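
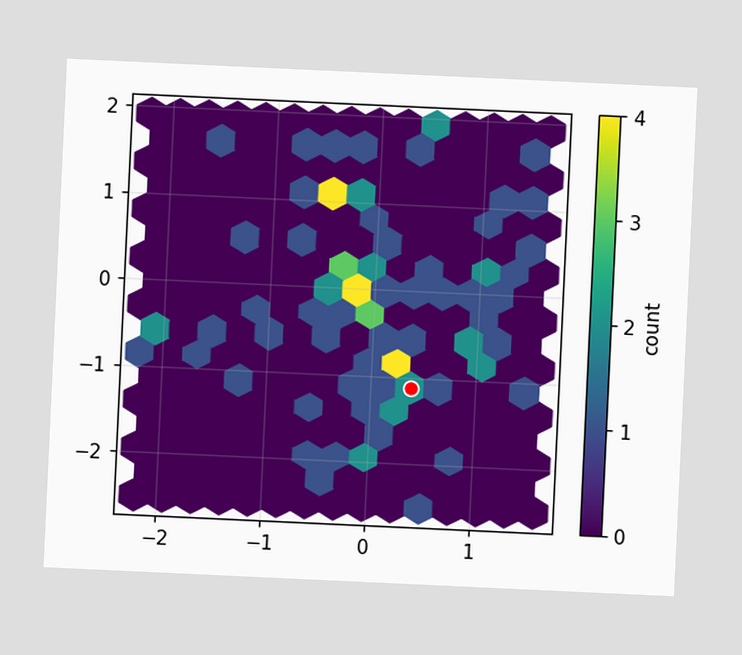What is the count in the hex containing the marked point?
The chart is tilted about 3° clockwise. The marked hex reads 2 on the colorbar.

2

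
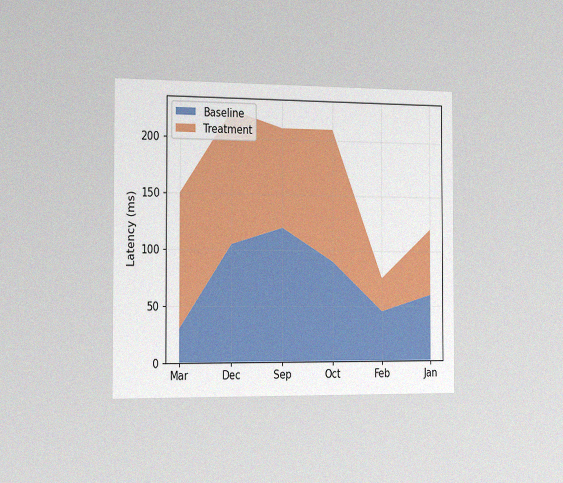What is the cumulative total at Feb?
75ms

The chart is viewed slightly from the left, with some photo noise. The stacked total at Feb reaches 75ms.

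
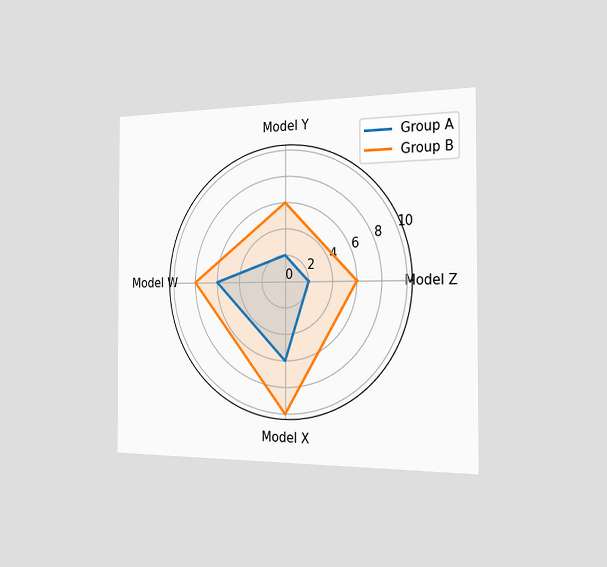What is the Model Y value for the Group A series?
2

The chart is viewed slightly from the right. On the Model Y axis, Group A reaches 2.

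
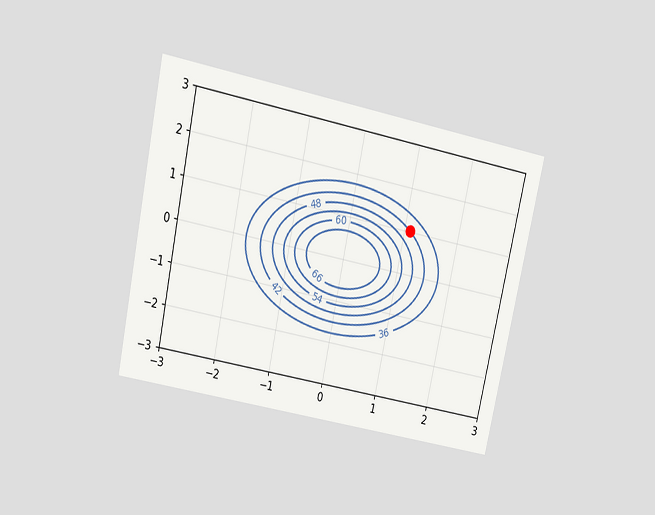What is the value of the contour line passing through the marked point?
42

The chart is tilted about 12° clockwise and viewed slightly from above. The marked point sits on the contour labelled 42.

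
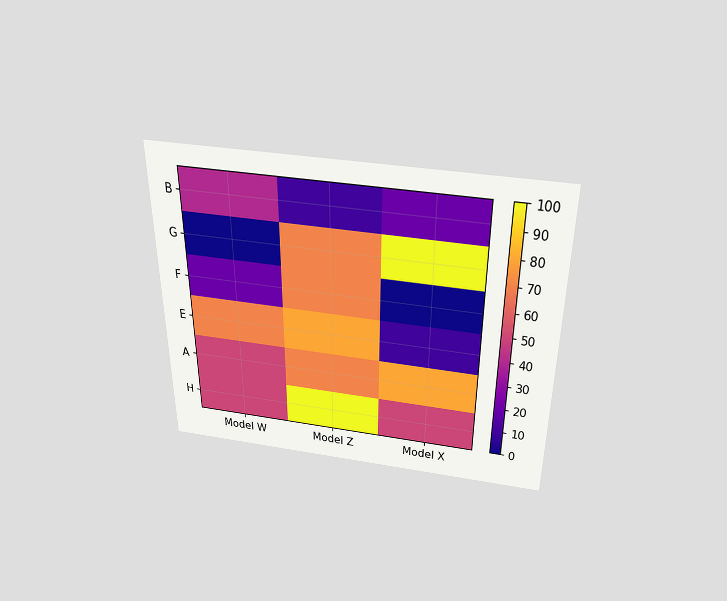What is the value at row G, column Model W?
0

The chart is viewed slightly from above. Matching cell (G, Model W) against the colorbar gives 0.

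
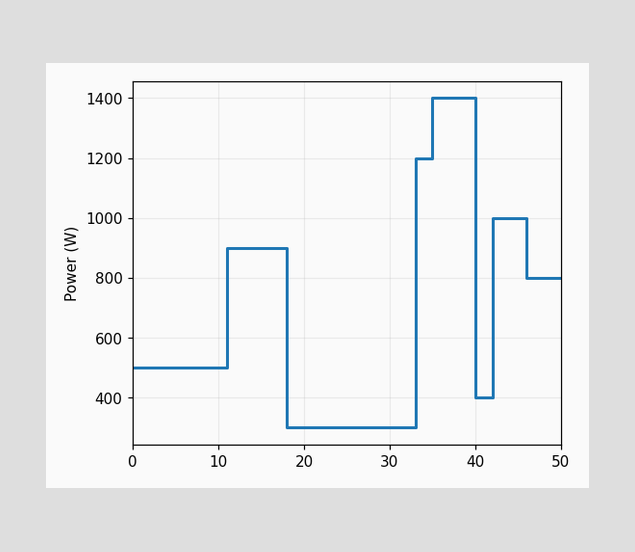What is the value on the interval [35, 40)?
1400W

On [35, 40) the step sits at 1400W.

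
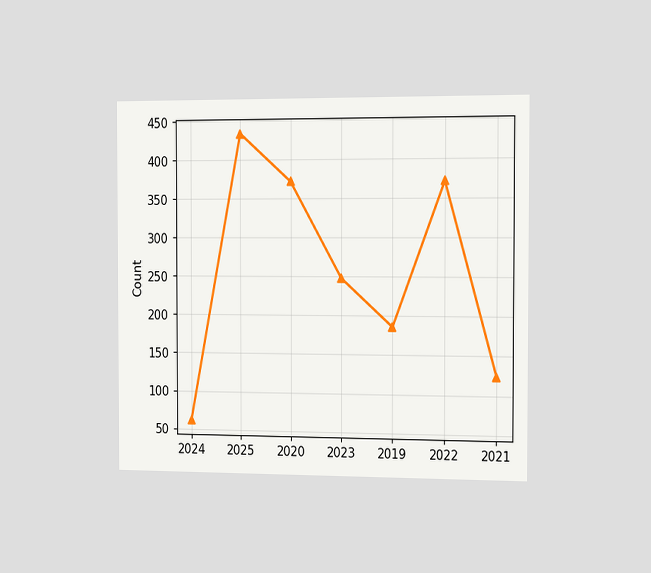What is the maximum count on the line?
434

The chart is viewed slightly from the right. The highest point is at 2025, and reading across to the y-axis gives 434.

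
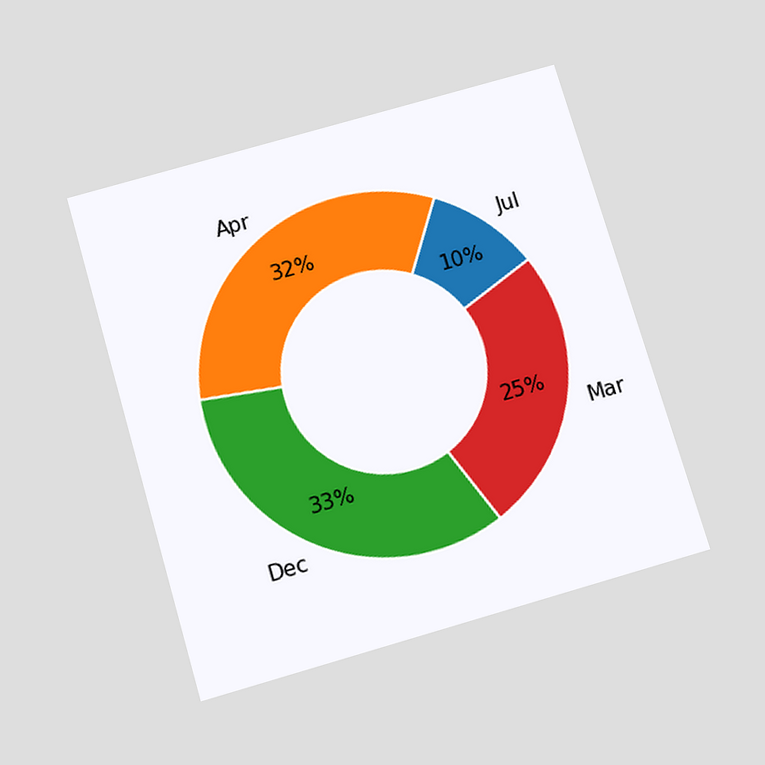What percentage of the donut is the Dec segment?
33%

The chart is tilted about 16° counter-clockwise and viewed slightly from below. The Dec segment takes up 33% of the ring.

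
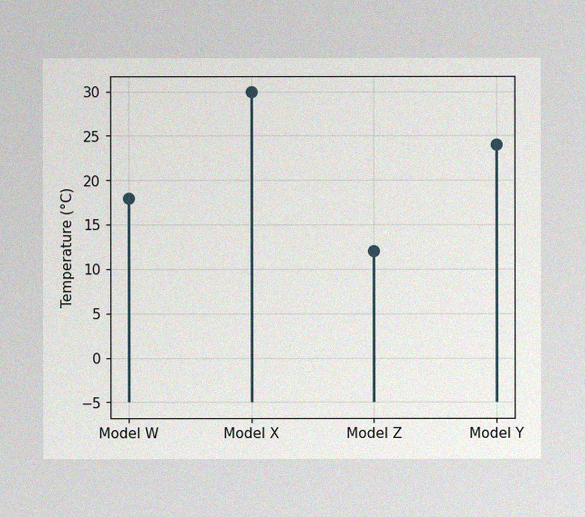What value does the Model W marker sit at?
The image has some photo noise and uneven lighting. The Model W marker sits at 18°C.

18°C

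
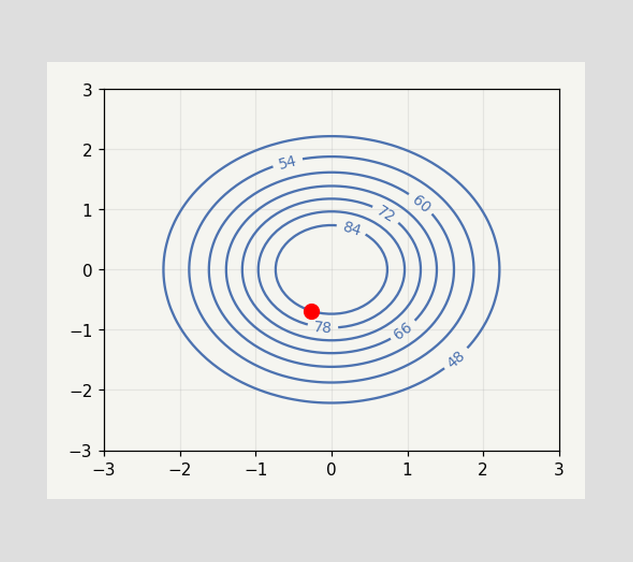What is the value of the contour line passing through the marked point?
84

The marked point sits on the contour labelled 84.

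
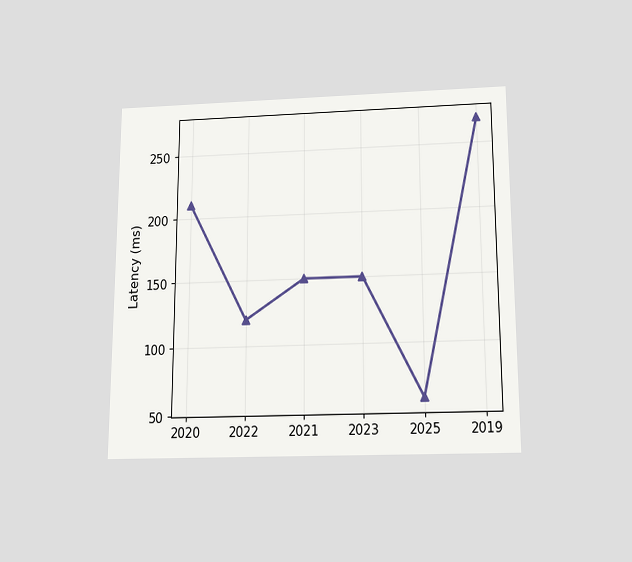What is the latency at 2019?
270ms

The chart is viewed slightly from below. At 2019, the line is at 270ms.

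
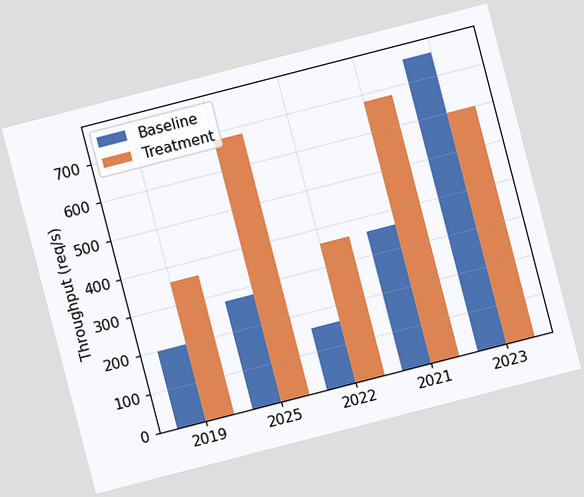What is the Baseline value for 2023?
The chart is tilted about 14° counter-clockwise. The Baseline bar at 2023 reaches 760req/s on the y-axis.

760req/s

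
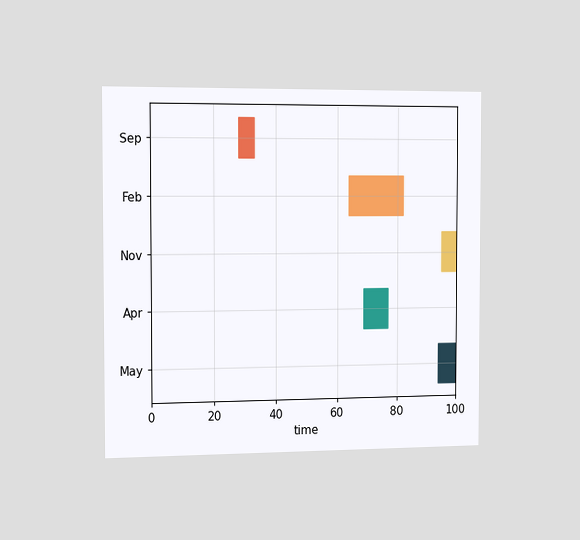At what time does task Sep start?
The chart is viewed slightly from the left. The Sep bar begins at t=28.

28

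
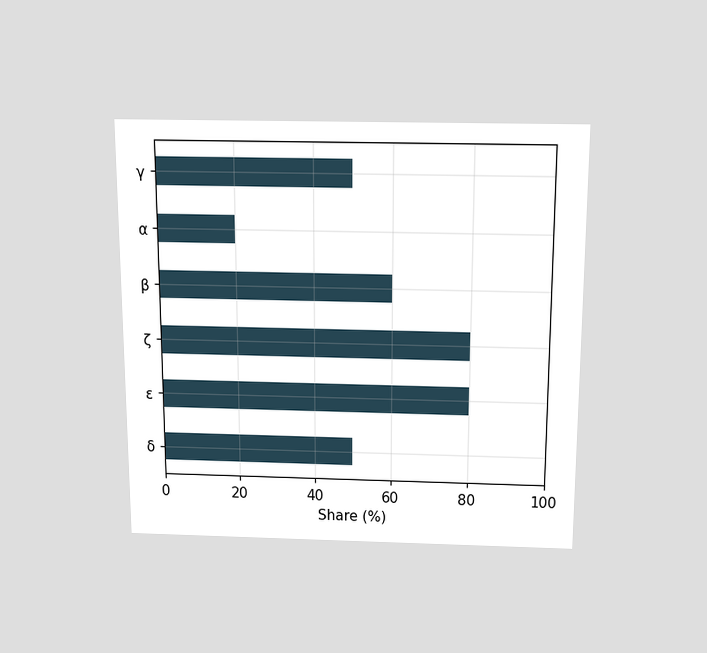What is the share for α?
20%

The chart is viewed slightly from above. Reading along the chart's x-axis, the α bar reaches 20%.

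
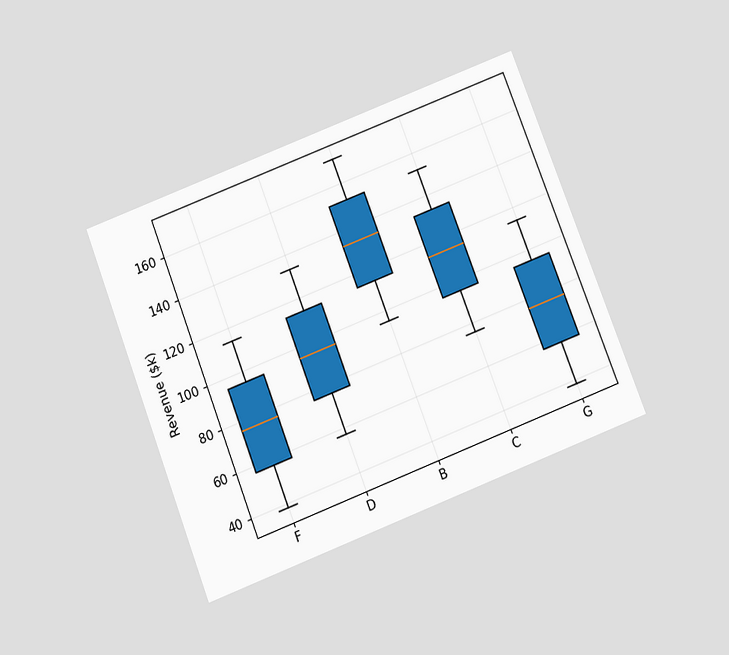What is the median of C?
The chart is tilted about 21° counter-clockwise and viewed slightly from below. The median line in the C box sits at $114k.

$114k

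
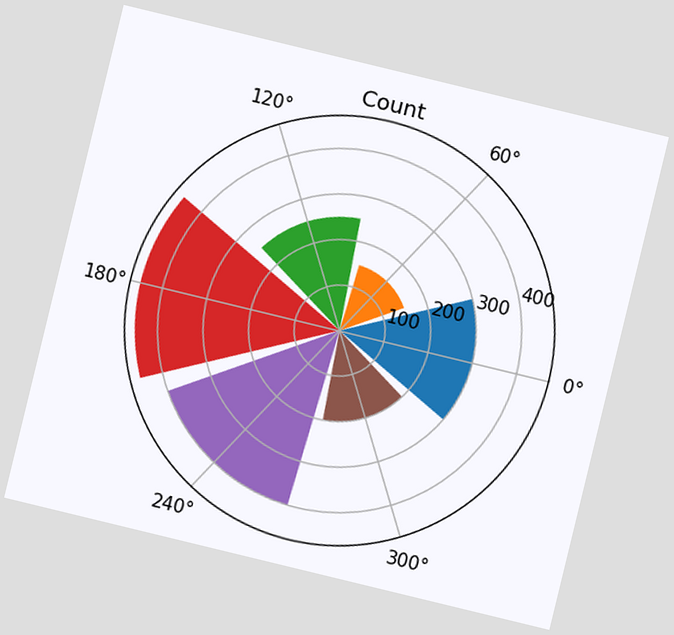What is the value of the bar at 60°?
The chart is tilted about 14° clockwise. The bar at 60° reaches 150 on the radial axis.

150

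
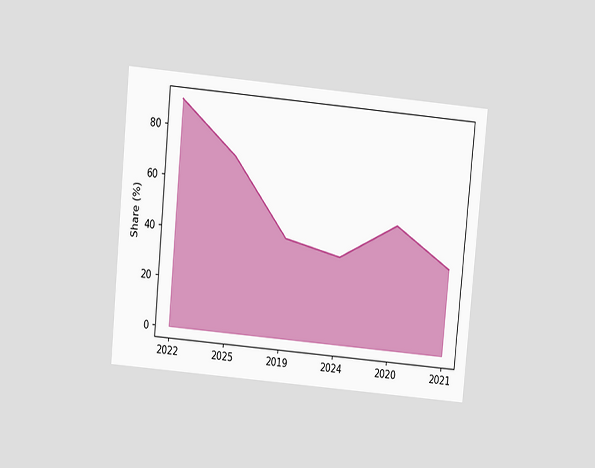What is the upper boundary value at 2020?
The chart is tilted about 5° clockwise and viewed slightly from above. At 2020 the upper boundary is at 50%.

50%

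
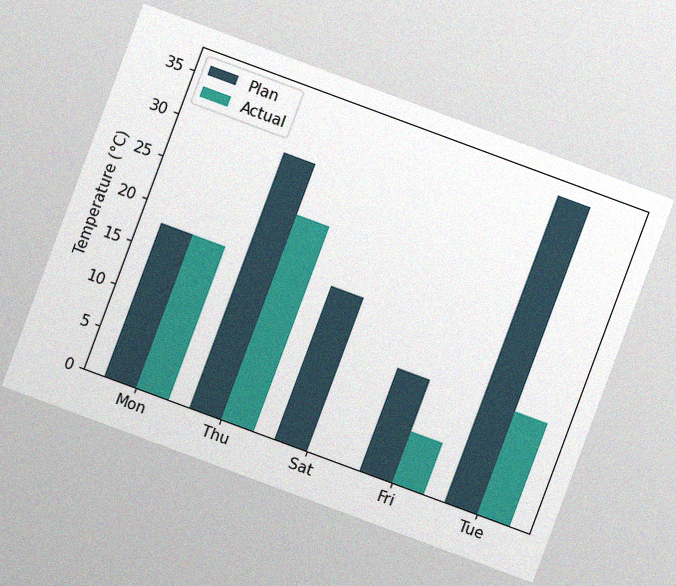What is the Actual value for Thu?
24°C

The chart is tilted about 20° clockwise, with some photo noise. The Actual bar at Thu reaches 24°C on the y-axis.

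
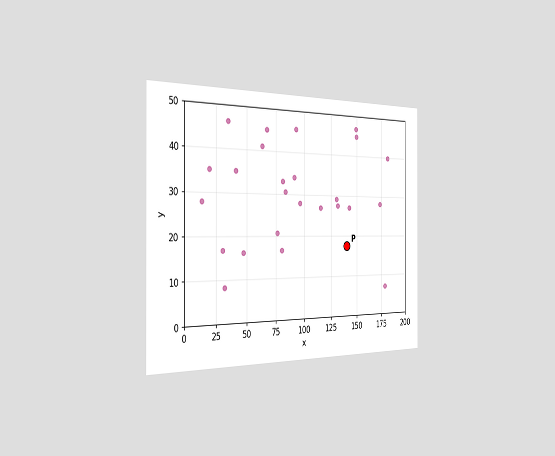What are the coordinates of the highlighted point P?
(140, 17.5)

The chart is viewed slightly from the left. Following the gridlines from P to each axis, P sits at (140, 17.5).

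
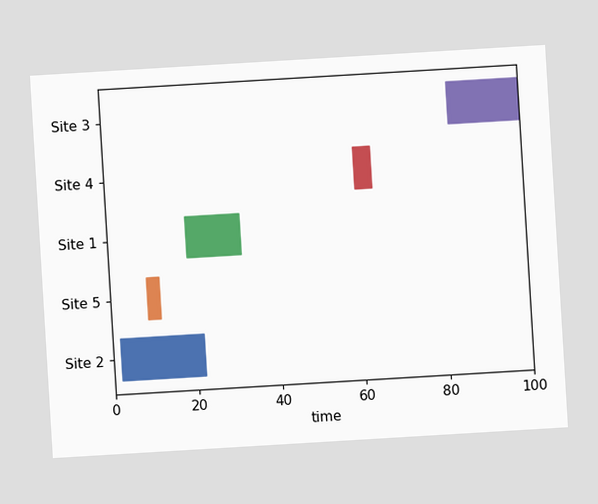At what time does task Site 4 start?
The chart is tilted about 3° counter-clockwise. The Site 4 bar begins at t=60.

60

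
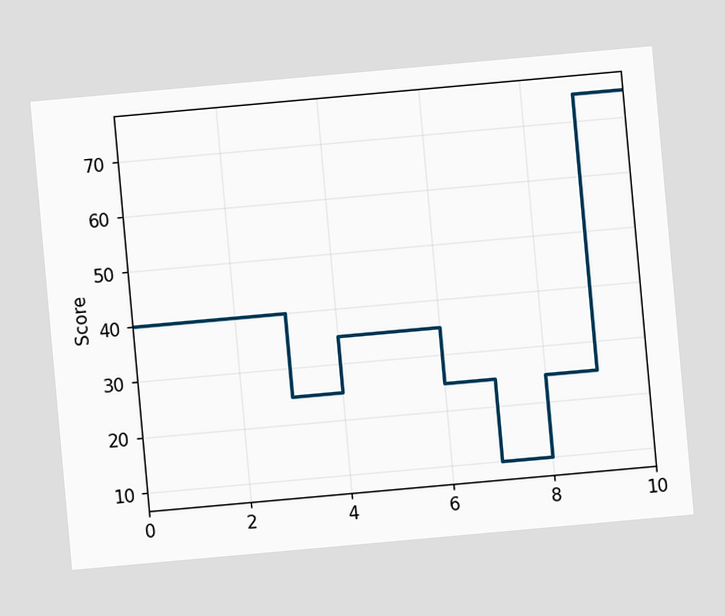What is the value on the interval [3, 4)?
The chart is tilted about 5° counter-clockwise. On [3, 4) the step sits at 25.

25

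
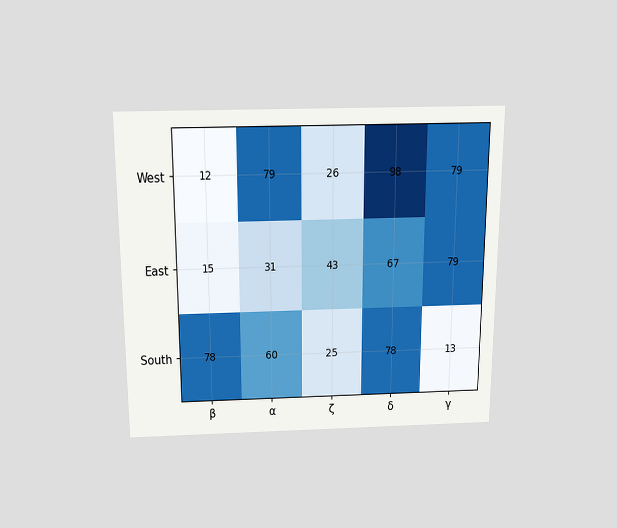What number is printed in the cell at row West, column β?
12

The chart is viewed slightly from above. The (West, β) cell reads 12.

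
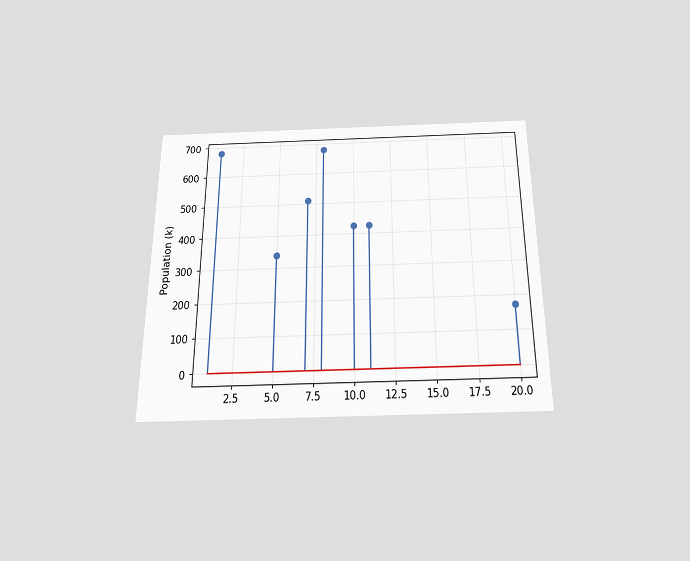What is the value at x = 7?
The chart is viewed slightly from below. The stem at x=7 reaches 510k.

510k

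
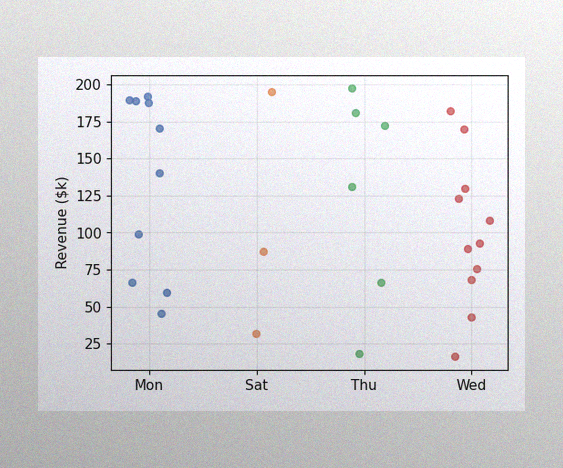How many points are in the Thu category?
The image has some photo noise and uneven lighting. Counting the markers in the Thu column gives 6.

6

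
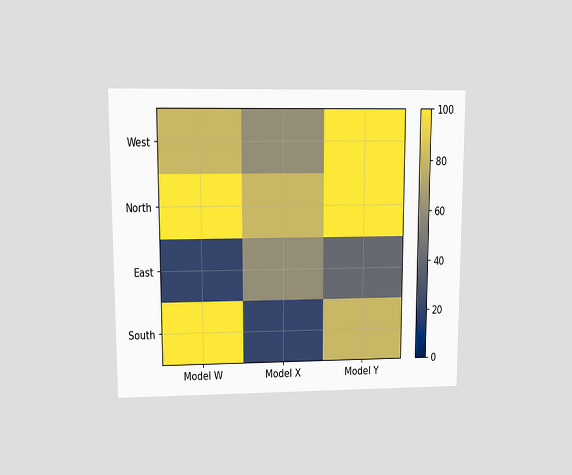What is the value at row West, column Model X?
The chart is viewed at a slight angle. Matching cell (West, Model X) against the colorbar gives 60.

60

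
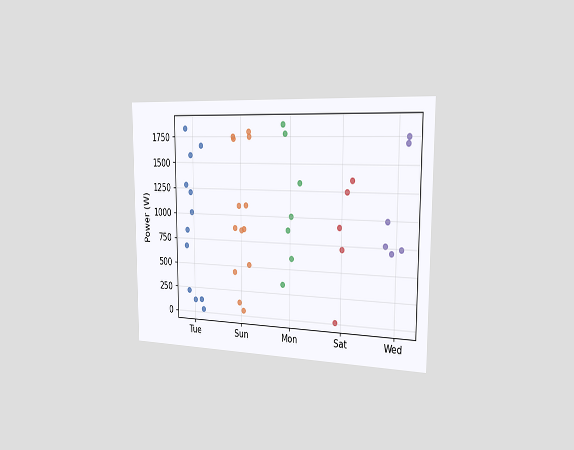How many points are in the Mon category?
The chart is viewed slightly from the right. Counting the markers in the Mon column gives 7.

7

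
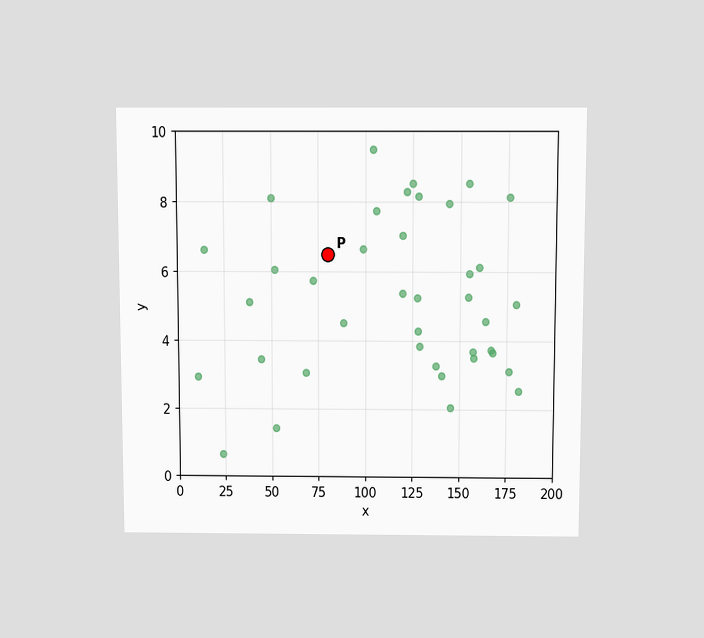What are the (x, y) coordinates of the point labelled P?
The chart is viewed slightly from above. Following the gridlines from P to each axis, P sits at (80, 6.5).

(80, 6.5)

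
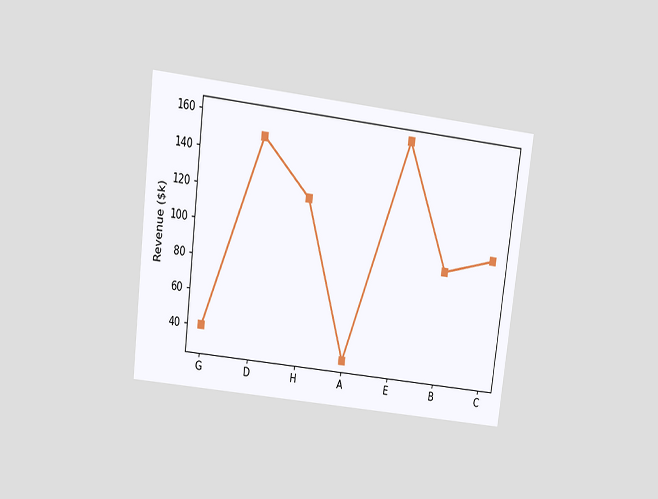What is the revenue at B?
The chart is tilted about 7° clockwise and viewed slightly from above. At B, the line is at $90k.

$90k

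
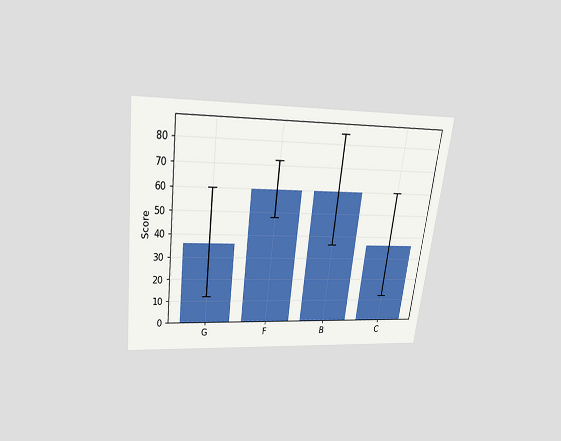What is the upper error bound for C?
The chart is tilted about 7° clockwise and viewed slightly from above. The C bar's upper whisker reaches 60.

60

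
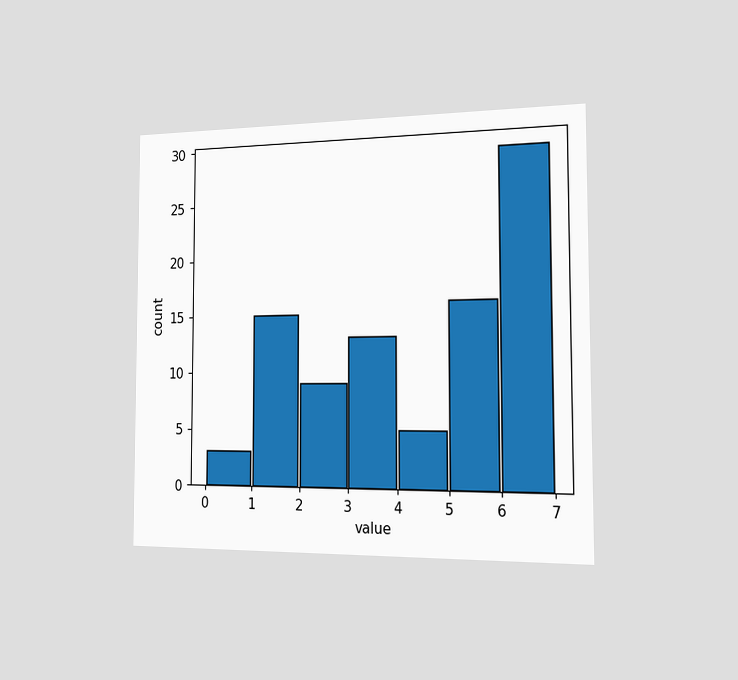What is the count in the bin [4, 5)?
The chart is viewed slightly from the right. The [4, 5) bin has height 5.

5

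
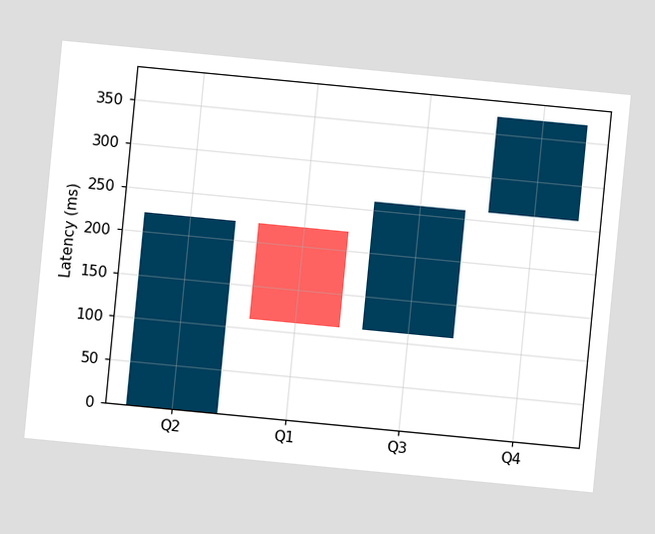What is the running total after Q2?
222ms

The chart is tilted about 5° clockwise. After Q2 the running total reaches 222ms.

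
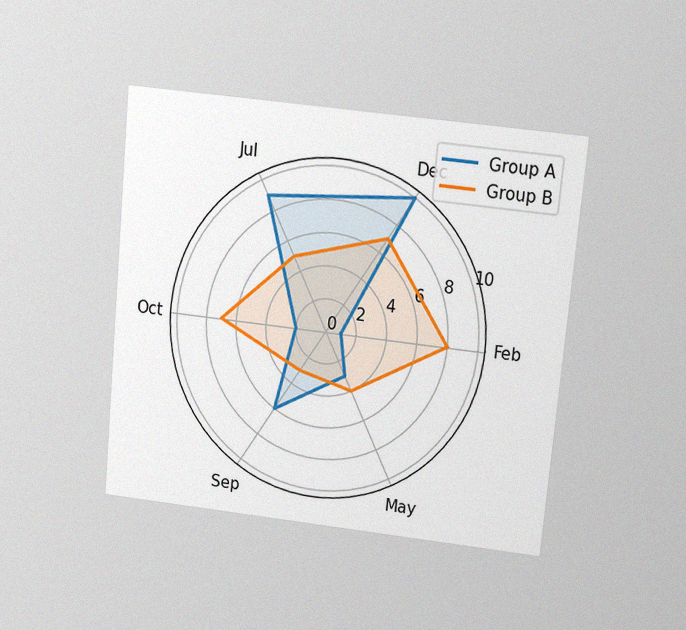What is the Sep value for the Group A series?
6

The chart is tilted about 5° clockwise and viewed slightly from above, with some photo noise. On the Sep axis, Group A reaches 6.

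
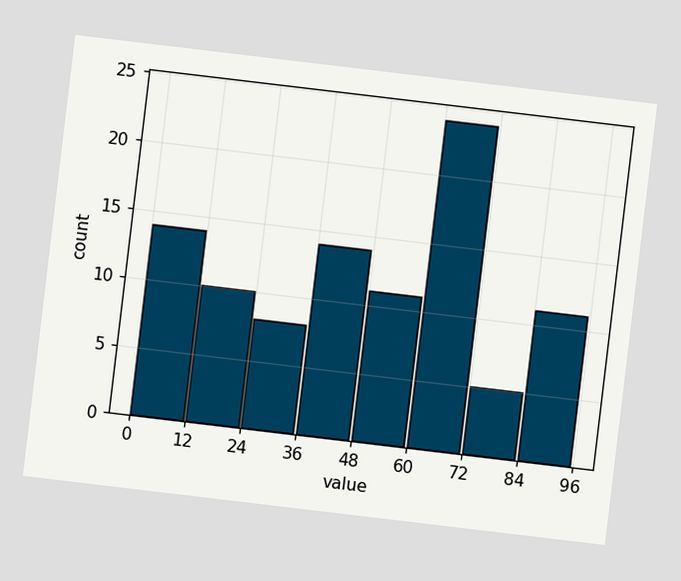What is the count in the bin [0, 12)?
14

The chart is tilted about 7° clockwise. The [0, 12) bin has height 14.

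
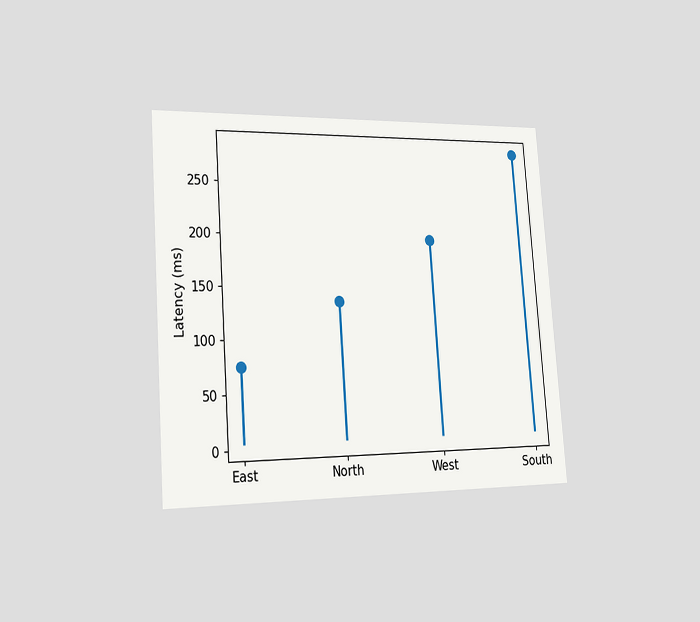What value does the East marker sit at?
75ms

The chart is tilted about 4° counter-clockwise and viewed slightly from the left. The East marker sits at 75ms.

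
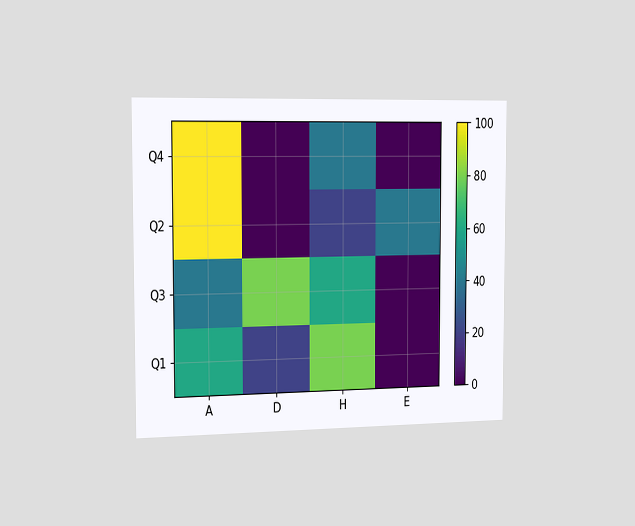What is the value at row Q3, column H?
60

The chart is viewed slightly from the left. Matching cell (Q3, H) against the colorbar gives 60.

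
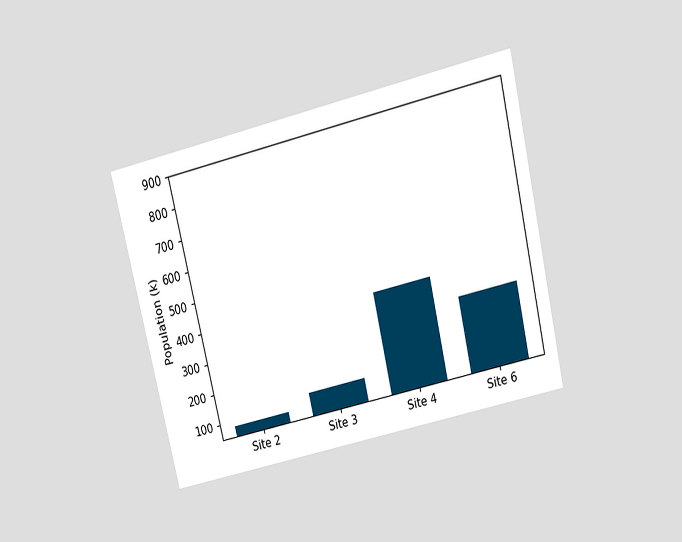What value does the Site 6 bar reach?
294k

The chart is tilted about 13° counter-clockwise and viewed slightly from above. Reading along the chart's y-axis, the Site 6 bar reaches 294k.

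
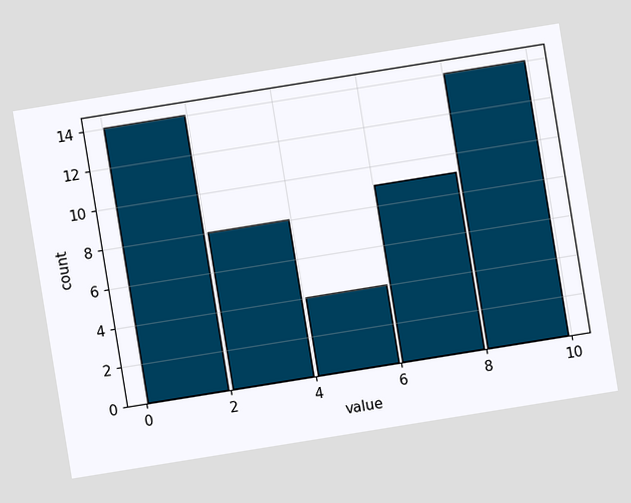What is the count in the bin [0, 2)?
The chart is tilted about 9° counter-clockwise. The [0, 2) bin has height 14.

14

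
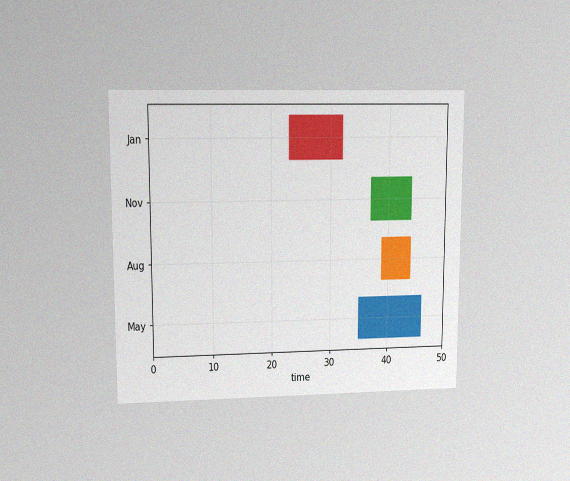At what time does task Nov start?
The chart is viewed at a slight angle, with some photo noise. The Nov bar begins at t=37.

37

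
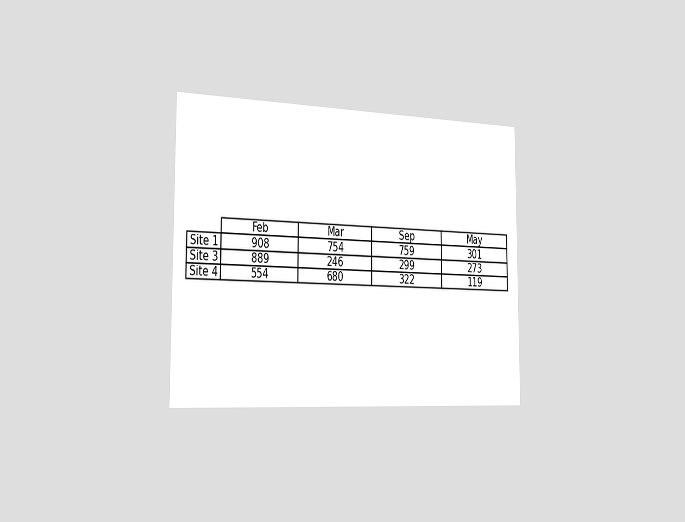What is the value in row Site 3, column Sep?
299

The chart is viewed slightly from the left. The (Site 3, Sep) cell reads 299.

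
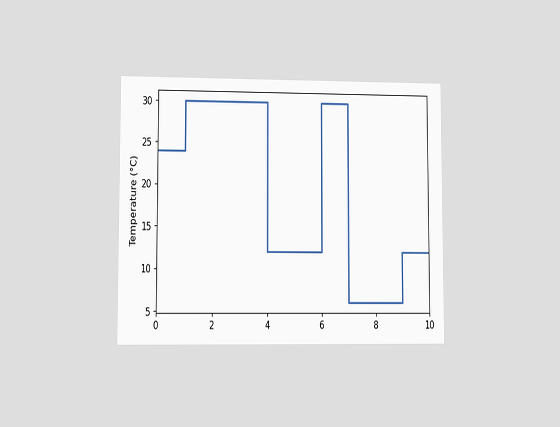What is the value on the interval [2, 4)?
The chart is viewed at a slight angle. On [2, 4) the step sits at 30°C.

30°C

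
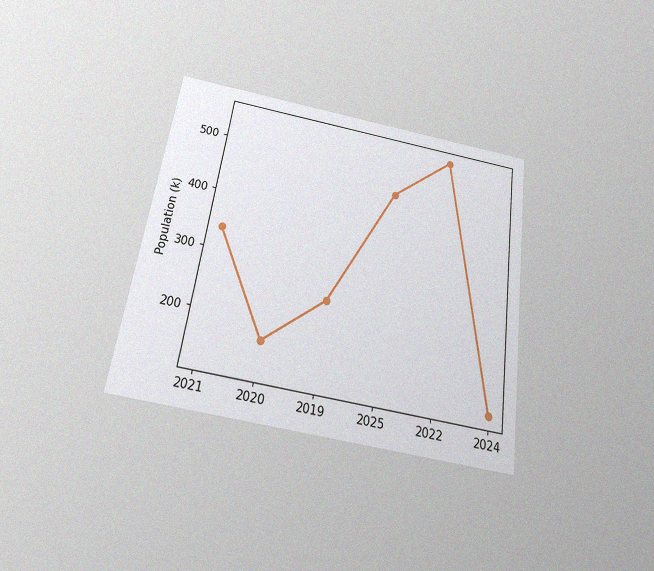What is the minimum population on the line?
The chart is tilted about 8° clockwise and viewed slightly from below, with some photo noise. The lowest point is at 2024, and reading across to the y-axis gives 126k.

126k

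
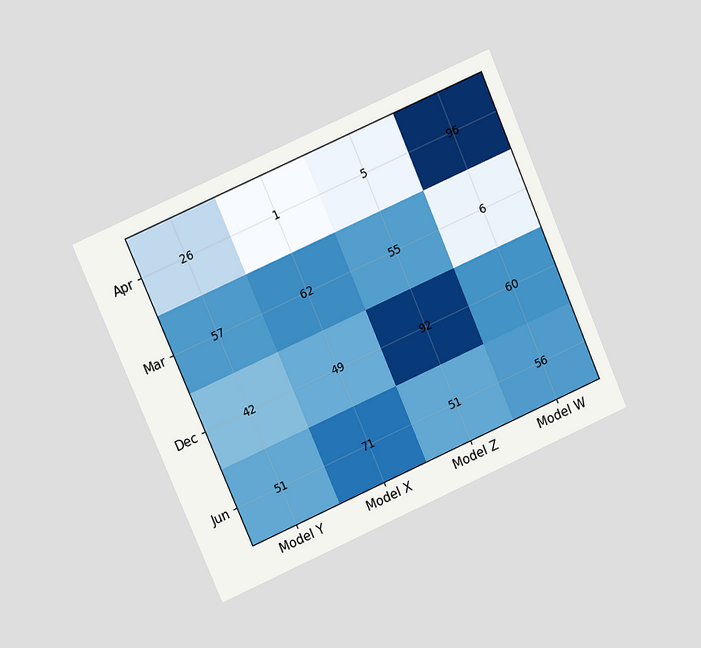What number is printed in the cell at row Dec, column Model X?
The chart is tilted about 23° counter-clockwise and viewed at a slight angle. The (Dec, Model X) cell reads 49.

49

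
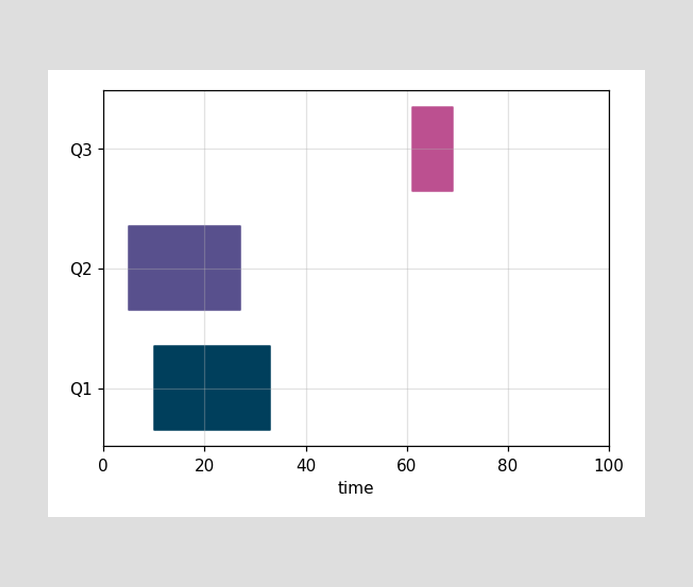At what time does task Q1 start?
The Q1 bar begins at t=10.

10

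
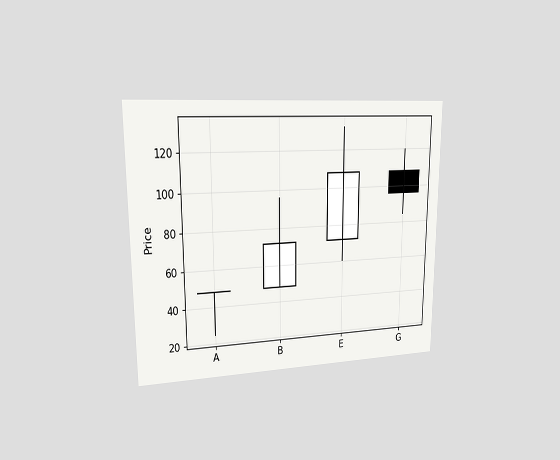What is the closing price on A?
The chart is viewed at a slight angle. The A candle closes at 48.

48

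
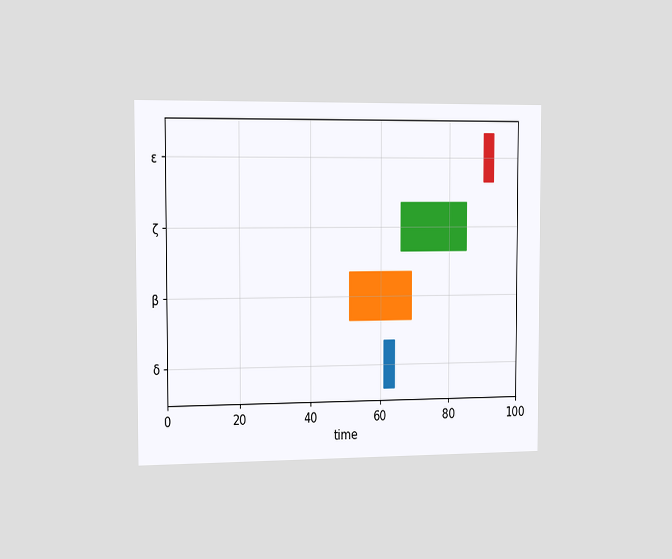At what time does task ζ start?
66

The chart is viewed slightly from the left. The ζ bar begins at t=66.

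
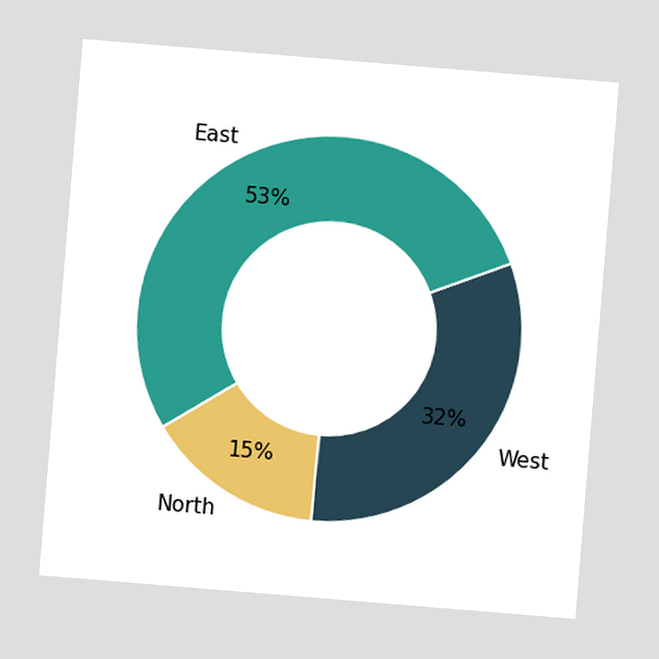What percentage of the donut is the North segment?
15%

The chart is tilted about 5° clockwise. The North segment takes up 15% of the ring.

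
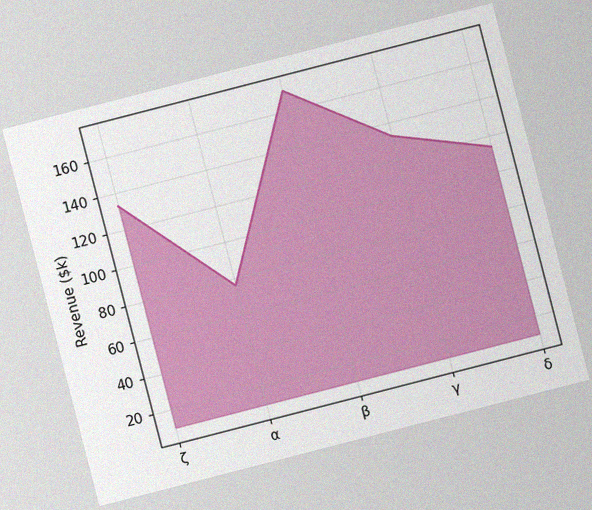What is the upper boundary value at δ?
$114k

The chart is tilted about 14° counter-clockwise, with some photo noise. At δ the upper boundary is at $114k.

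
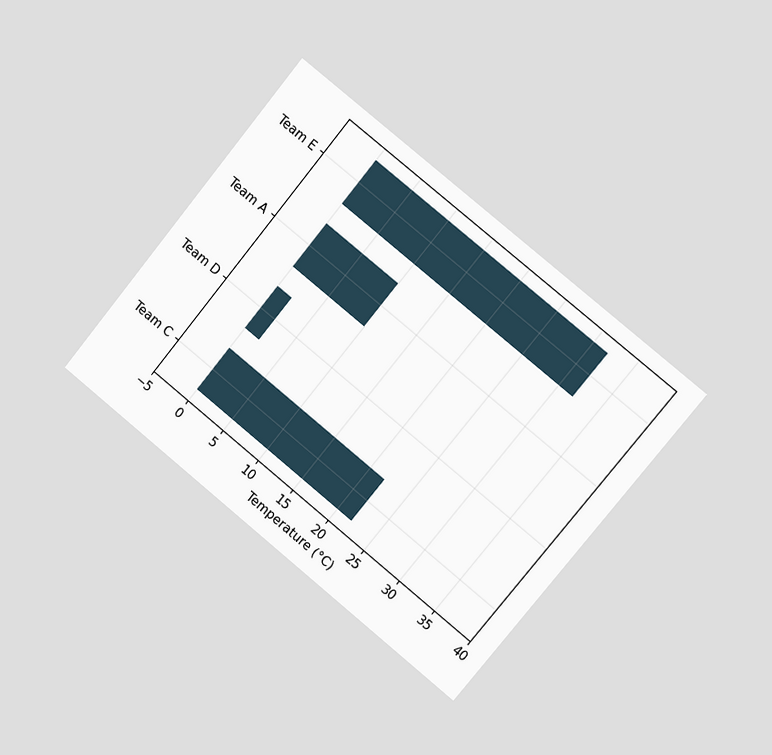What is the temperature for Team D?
2°C

The chart is tilted about 39° clockwise and viewed slightly from the right. Reading along the chart's x-axis, the Team D bar reaches 2°C.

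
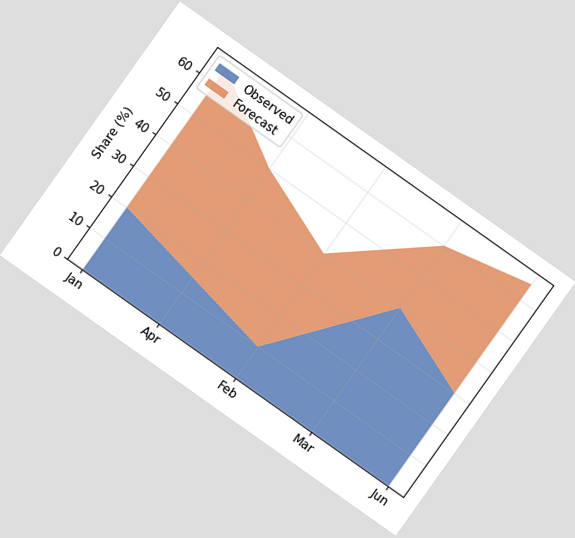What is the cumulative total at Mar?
60%

The chart is tilted about 35° clockwise. The stacked total at Mar reaches 60%.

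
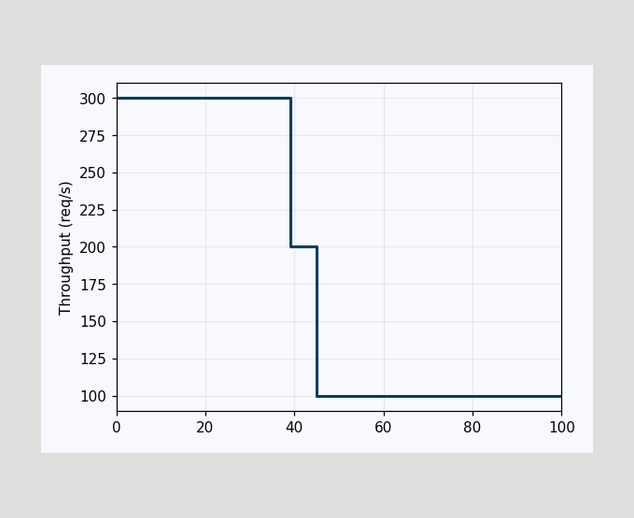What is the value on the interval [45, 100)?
100req/s

On [45, 100) the step sits at 100req/s.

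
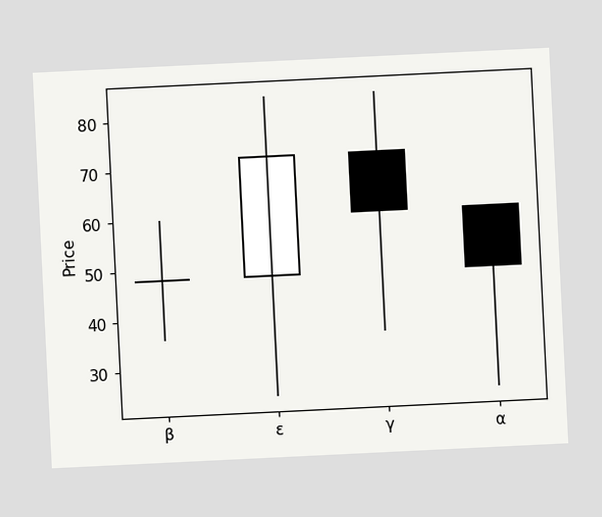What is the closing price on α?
48

The chart is tilted about 3° counter-clockwise. The α candle closes at 48.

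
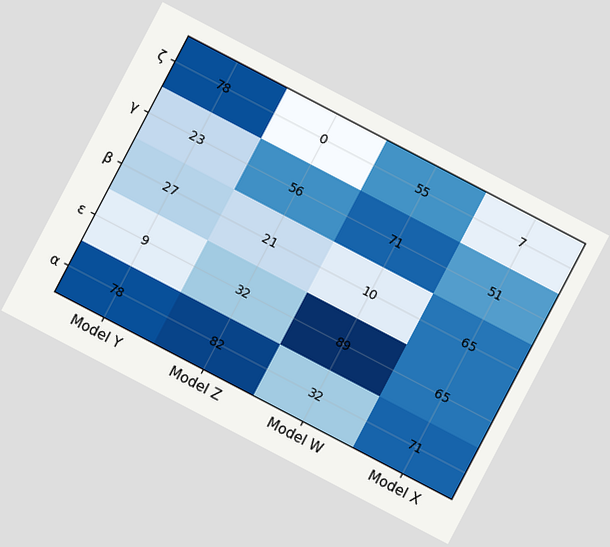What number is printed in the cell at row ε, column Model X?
The chart is tilted about 28° clockwise. The (ε, Model X) cell reads 65.

65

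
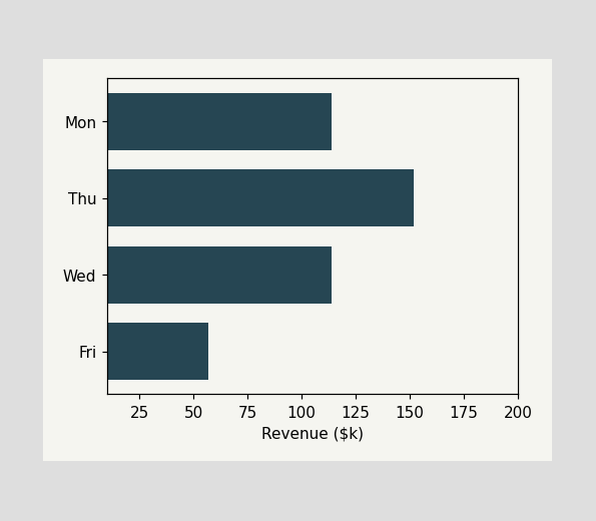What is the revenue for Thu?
Reading along the chart's x-axis, the Thu bar reaches $152k.

$152k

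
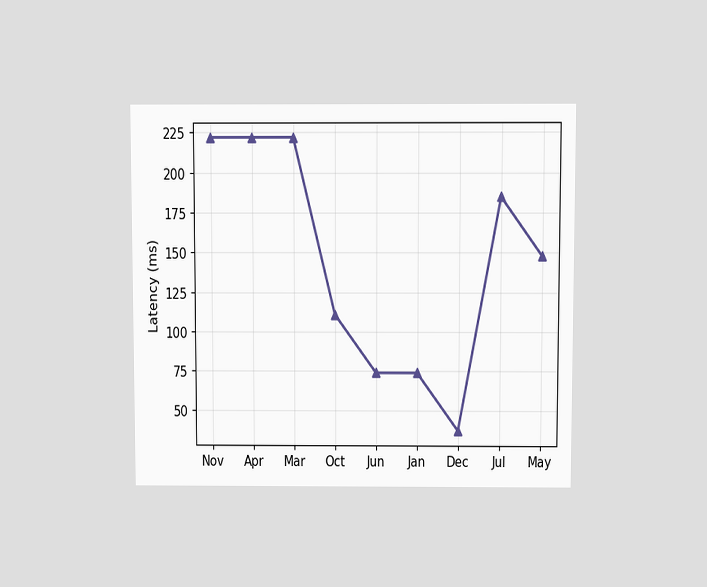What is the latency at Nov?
222ms

The chart is viewed slightly from above. At Nov, the line is at 222ms.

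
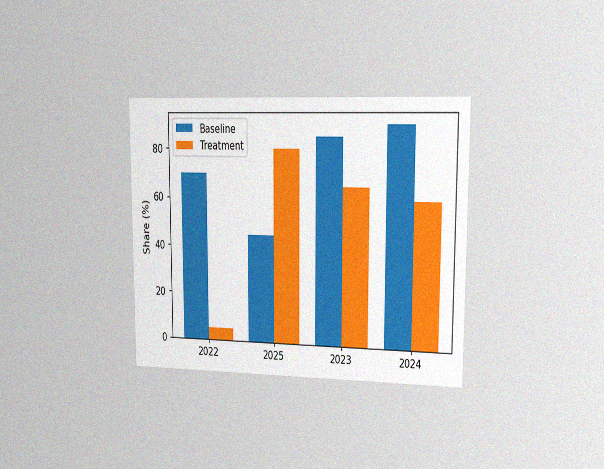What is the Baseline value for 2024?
90%

The chart is viewed slightly from the right, with some photo noise. The Baseline bar at 2024 reaches 90% on the y-axis.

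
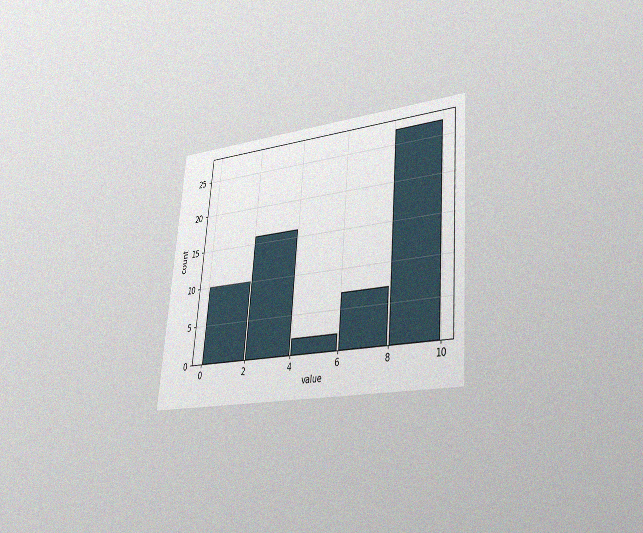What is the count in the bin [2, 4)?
The chart is tilted about 5° clockwise and viewed slightly from the right, with some photo noise. The [2, 4) bin has height 16.

16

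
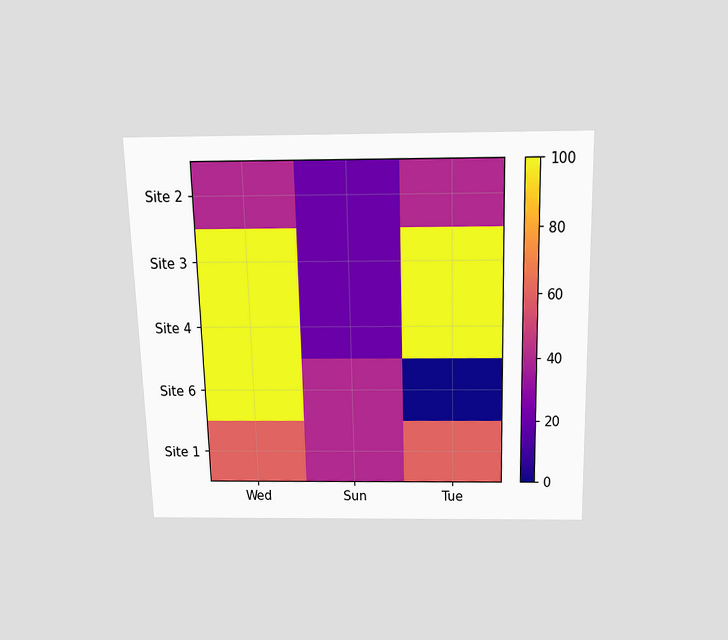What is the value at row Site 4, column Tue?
100

The chart is viewed slightly from above. Matching cell (Site 4, Tue) against the colorbar gives 100.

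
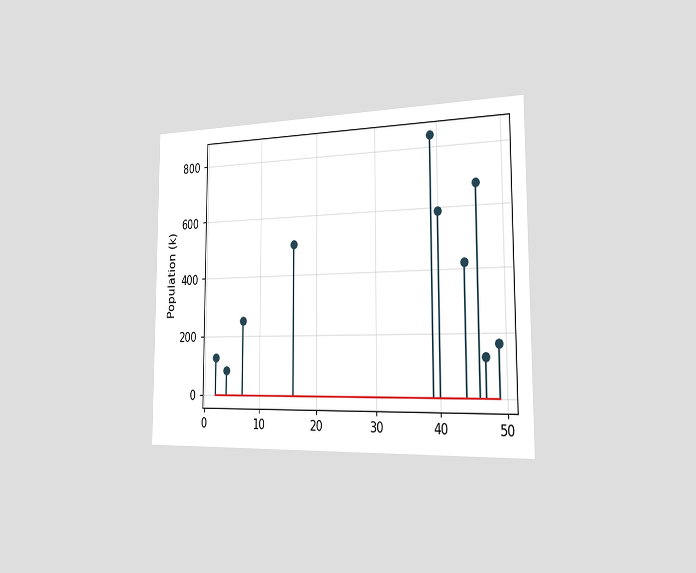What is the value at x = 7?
252k

The chart is viewed slightly from the right. The stem at x=7 reaches 252k.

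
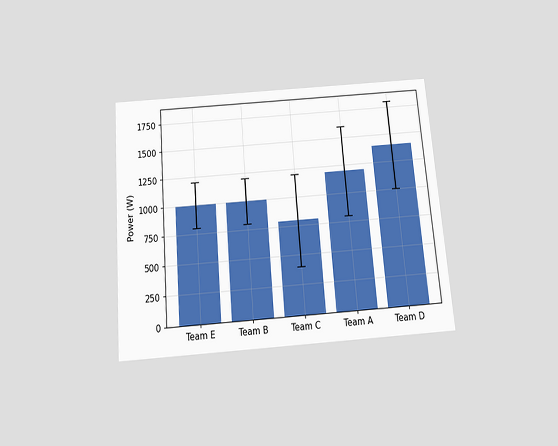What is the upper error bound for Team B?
1200W

The chart is tilted about 5° counter-clockwise and viewed slightly from below. The Team B bar's upper whisker reaches 1200W.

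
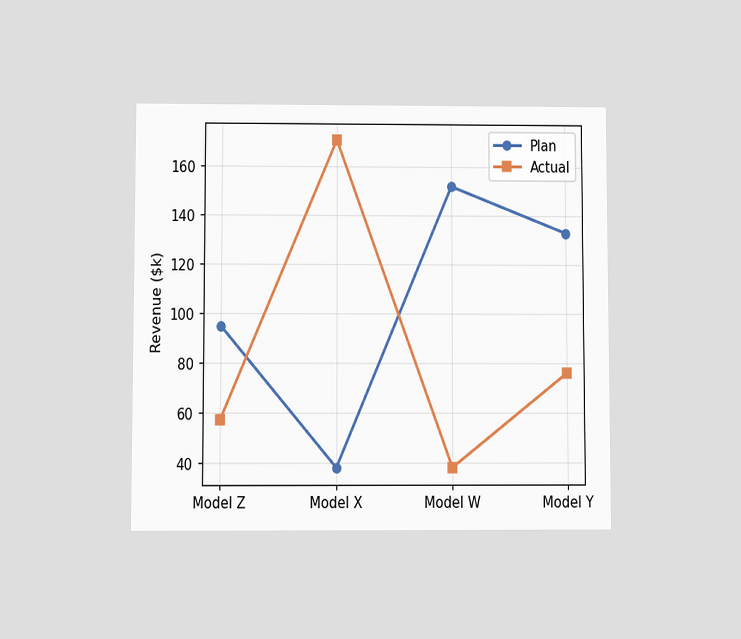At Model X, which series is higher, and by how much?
The chart is viewed at a slight angle. At Model X, Actual sits above the other line by $133k.

Actual, by $133k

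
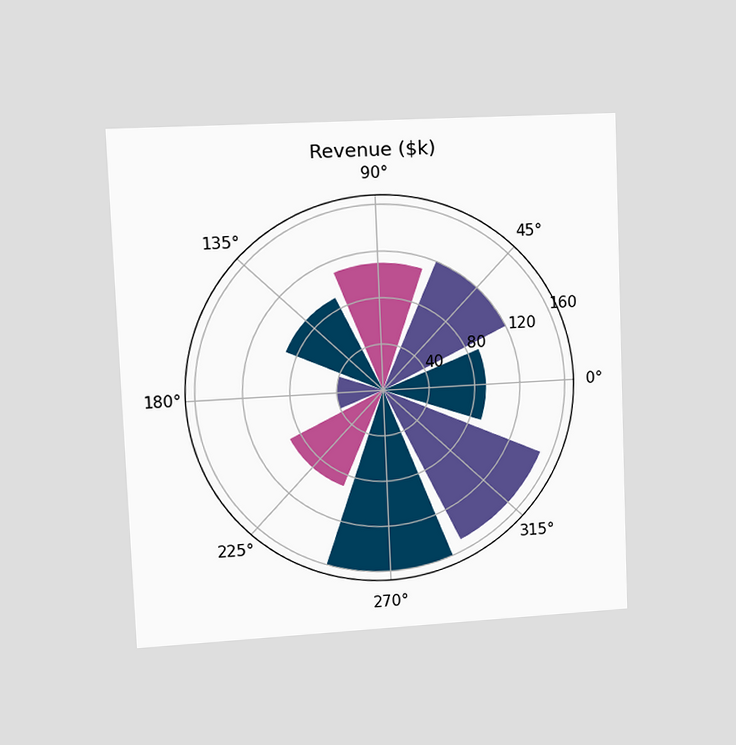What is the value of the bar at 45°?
$120k

The chart is tilted about 2° counter-clockwise and viewed slightly from the left. The bar at 45° reaches $120k on the radial axis.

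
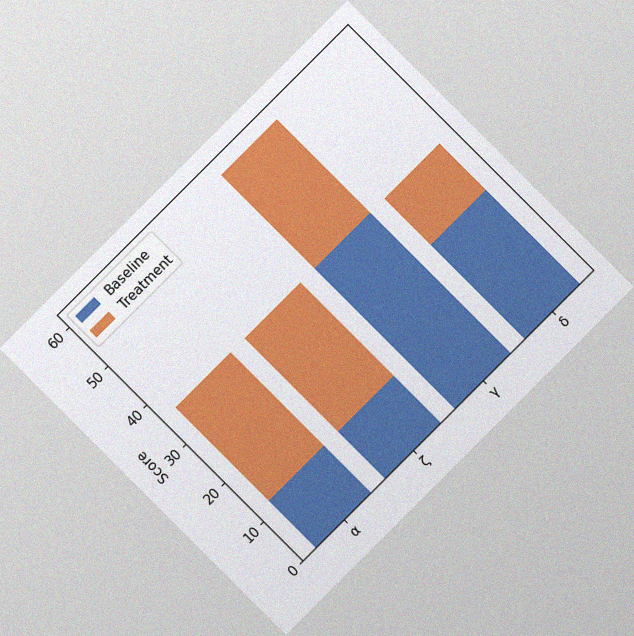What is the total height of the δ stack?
36

The chart is tilted about 45° counter-clockwise, with some photo noise. The δ stack's top reaches 36 on the y-axis.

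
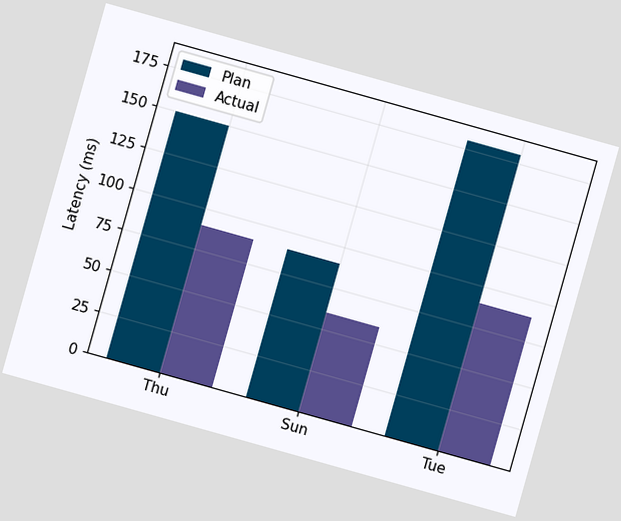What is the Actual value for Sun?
The chart is tilted about 16° clockwise. The Actual bar at Sun reaches 60ms on the y-axis.

60ms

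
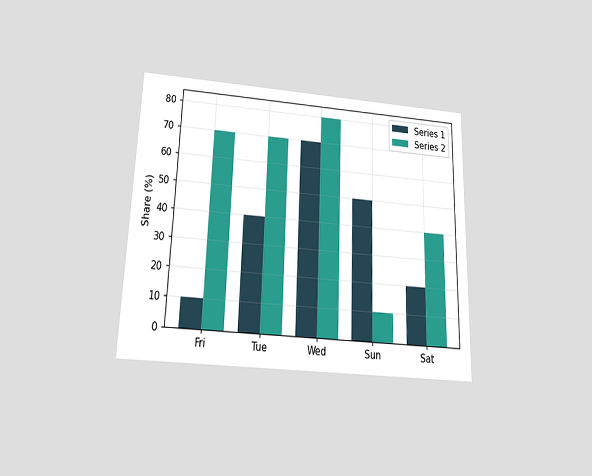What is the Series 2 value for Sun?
The chart is viewed slightly from below. The Series 2 bar at Sun reaches 10% on the y-axis.

10%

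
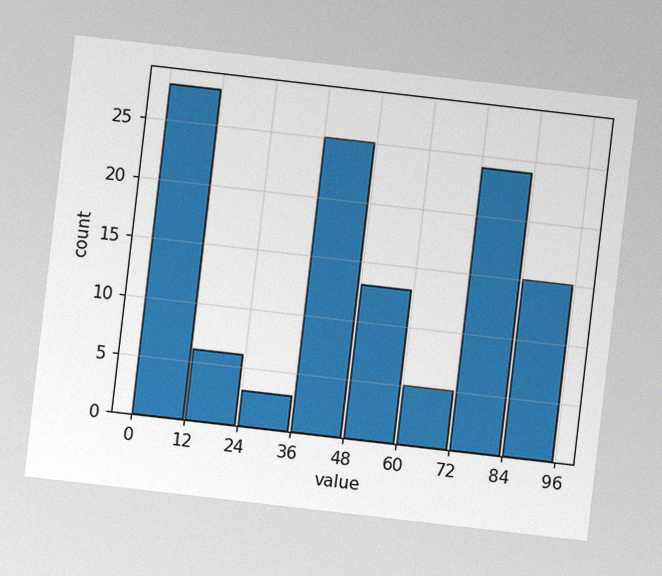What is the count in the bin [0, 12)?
28

The chart is tilted about 7° clockwise, with some photo noise. The [0, 12) bin has height 28.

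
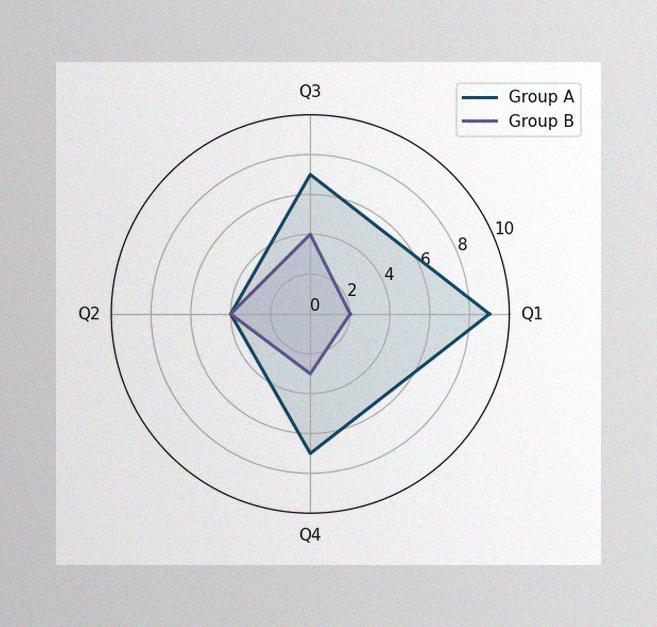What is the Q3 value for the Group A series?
The image has some photo noise and uneven lighting. On the Q3 axis, Group A reaches 7.

7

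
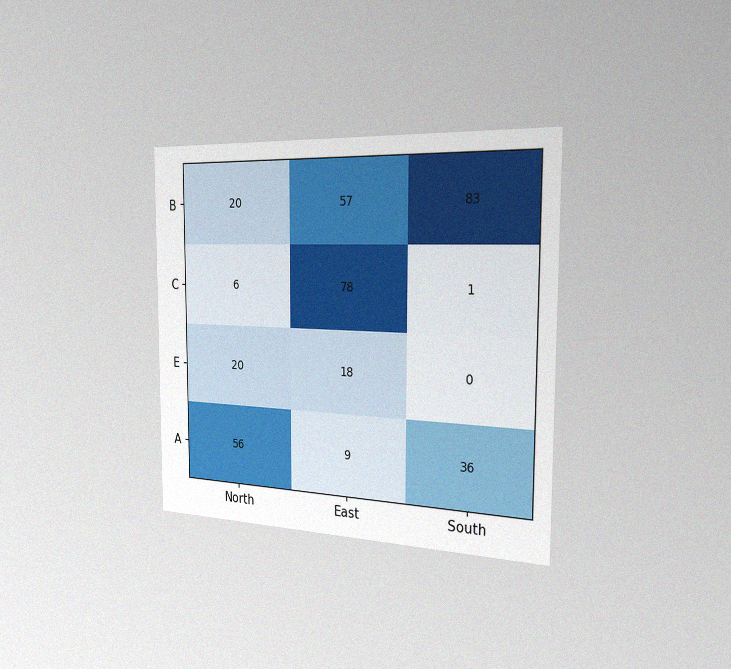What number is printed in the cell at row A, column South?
The chart is viewed slightly from the right, with some photo noise. The (A, South) cell reads 36.

36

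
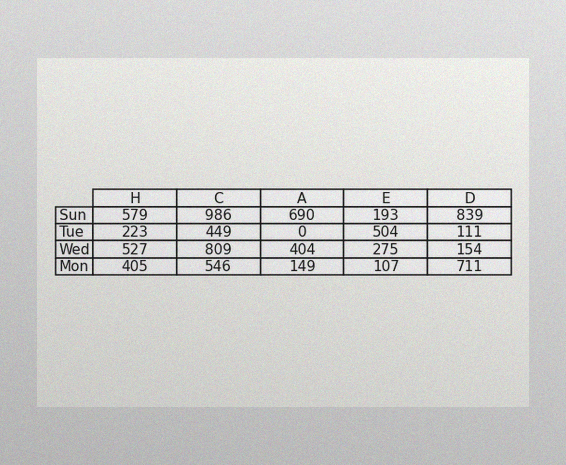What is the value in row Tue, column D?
The image has some photo noise and uneven lighting. The (Tue, D) cell reads 111.

111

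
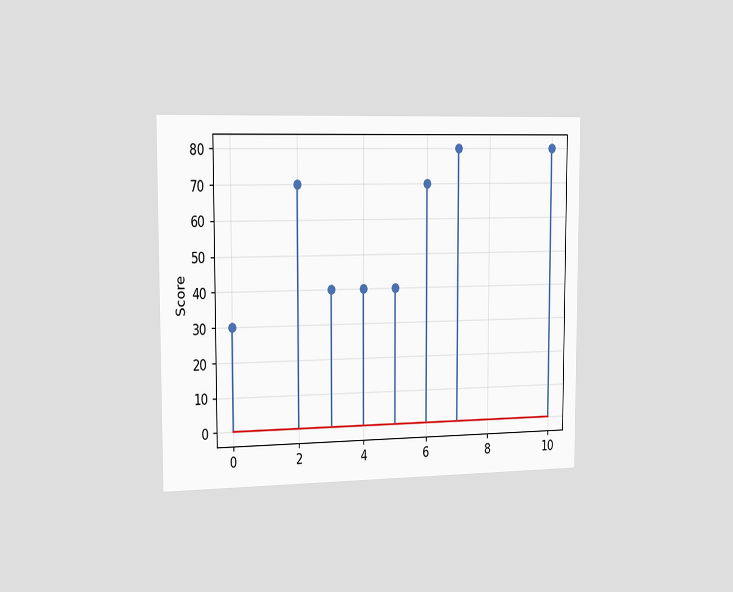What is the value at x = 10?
80

The chart is viewed slightly from the left. The stem at x=10 reaches 80.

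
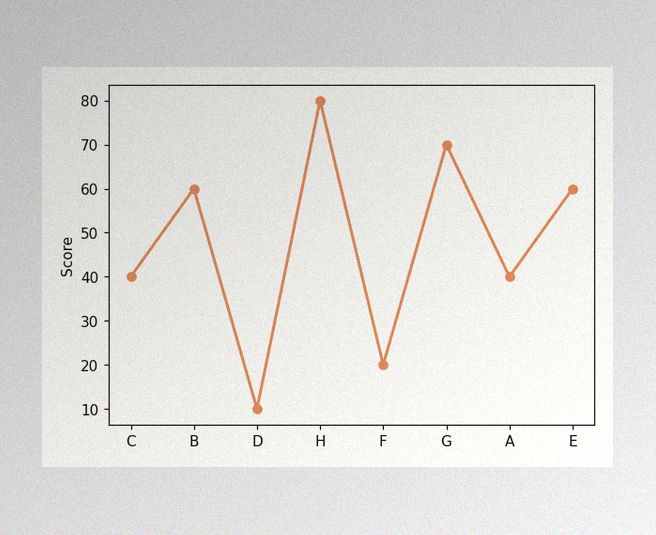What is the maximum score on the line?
The image has some photo noise and uneven lighting. The highest point is at H, and reading across to the y-axis gives 80.

80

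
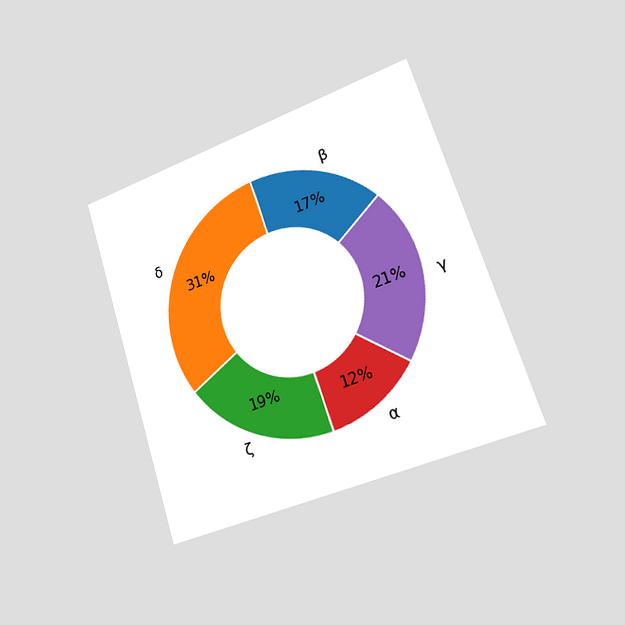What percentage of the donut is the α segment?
The chart is tilted about 18° counter-clockwise and viewed slightly from the right. The α segment takes up 12% of the ring.

12%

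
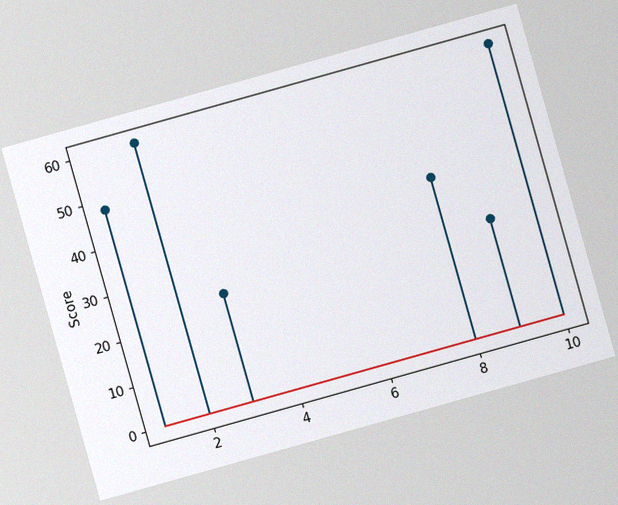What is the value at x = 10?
60

The chart is tilted about 16° counter-clockwise, with some photo noise. The stem at x=10 reaches 60.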